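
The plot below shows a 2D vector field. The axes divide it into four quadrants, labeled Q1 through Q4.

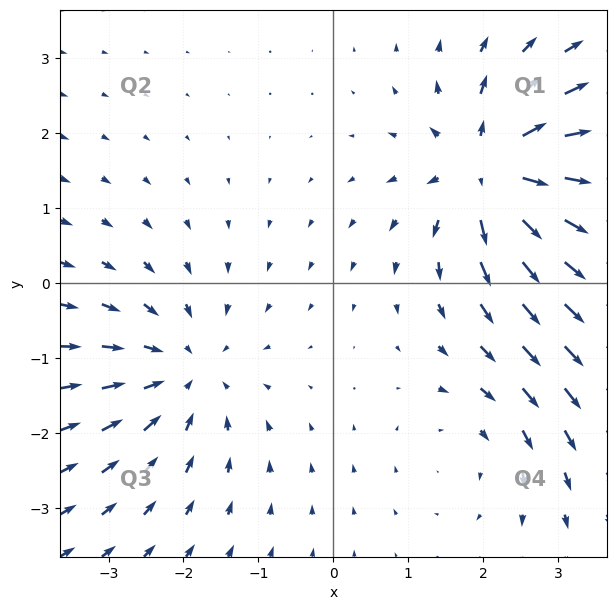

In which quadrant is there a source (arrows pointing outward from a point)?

Q1

The source sits at approximately (2.1, 1.5), which lies in quadrant Q1. The divergence there is about +6, positive as expected for a source.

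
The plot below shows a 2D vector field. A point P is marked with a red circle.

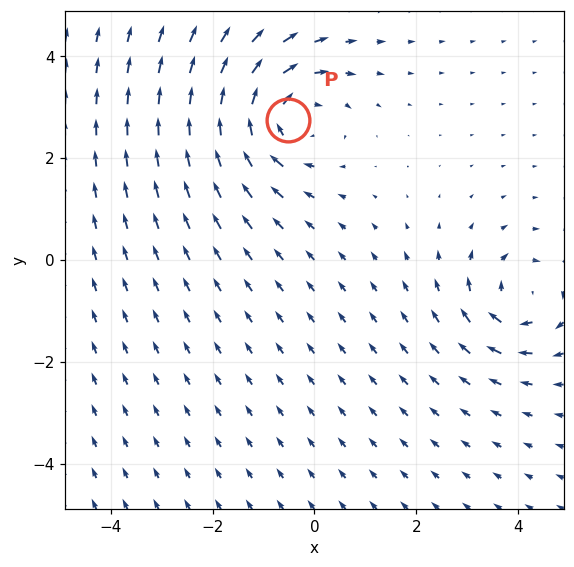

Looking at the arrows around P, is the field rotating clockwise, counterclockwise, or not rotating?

clockwise

Near P at (-0.5, 2.7) the arrows circulate clockwise. The curl (z-component) there is about -4; negative curl means clockwise rotation.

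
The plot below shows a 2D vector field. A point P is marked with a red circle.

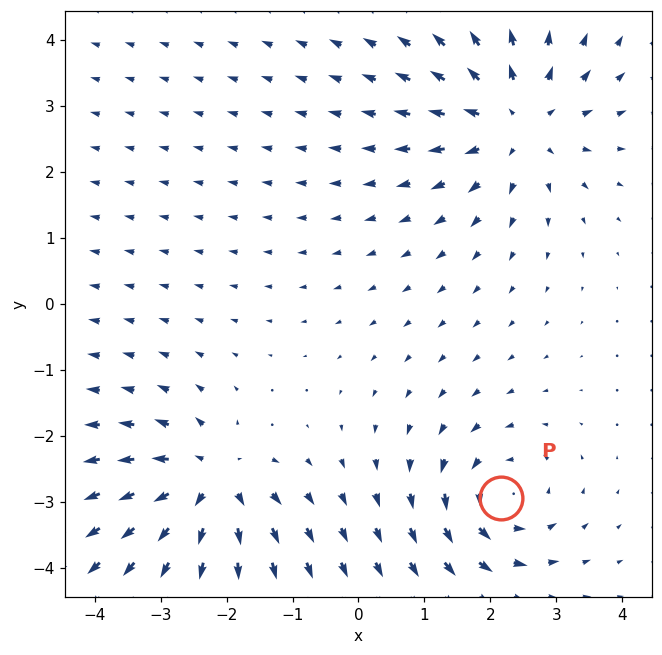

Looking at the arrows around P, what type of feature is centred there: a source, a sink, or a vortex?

vortex

At P (2.2, -2.9) the arrows circulate counterclockwise. Divergence ≈0, curl about +5 — near-zero divergence with nonzero curl is a vortex.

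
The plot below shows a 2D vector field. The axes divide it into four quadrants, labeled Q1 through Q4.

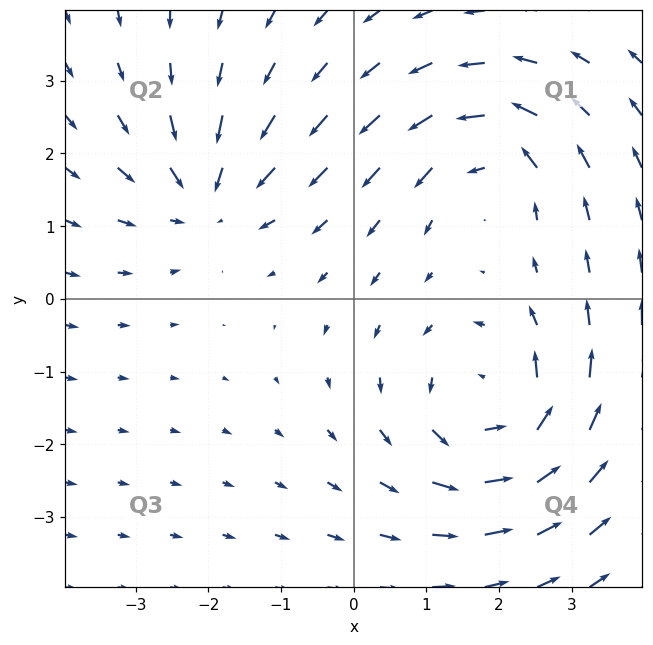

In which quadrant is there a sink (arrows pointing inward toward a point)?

Q2

The sink sits at approximately (-2.0, 1.4), which lies in quadrant Q2. The divergence there is about -3, negative as expected for a sink.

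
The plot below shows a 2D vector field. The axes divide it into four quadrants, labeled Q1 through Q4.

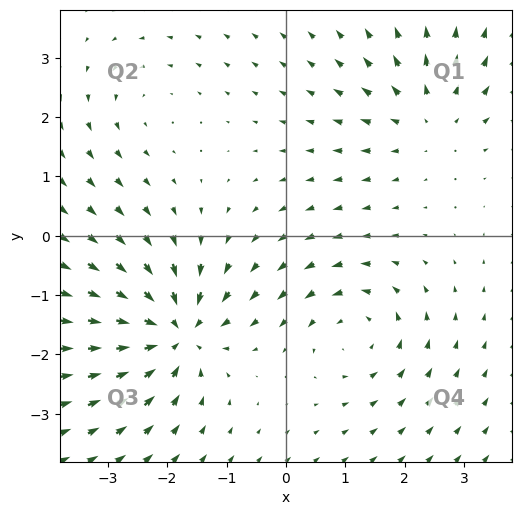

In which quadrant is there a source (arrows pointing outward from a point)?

The source sits at approximately (2.4, 2.0), which lies in quadrant Q1. The divergence there is about +3, positive as expected for a source.

Q1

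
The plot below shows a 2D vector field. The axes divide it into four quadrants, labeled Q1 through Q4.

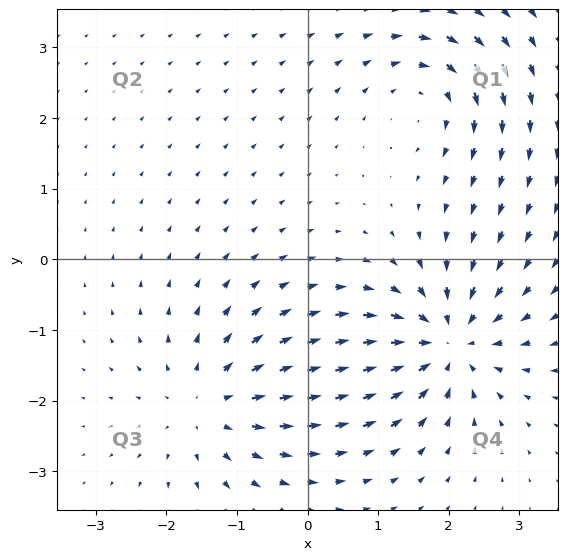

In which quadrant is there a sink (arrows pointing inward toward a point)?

Q4

The sink sits at approximately (2.0, -1.2), which lies in quadrant Q4. The divergence there is about -5, negative as expected for a sink.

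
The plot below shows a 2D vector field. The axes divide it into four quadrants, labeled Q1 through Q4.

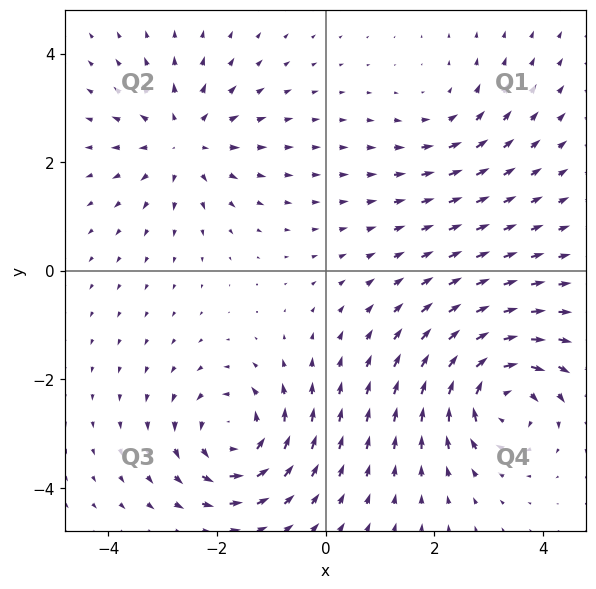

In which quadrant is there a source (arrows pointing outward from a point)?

The source sits at approximately (-2.6, 2.4), which lies in quadrant Q2. The divergence there is about +4, positive as expected for a source.

Q2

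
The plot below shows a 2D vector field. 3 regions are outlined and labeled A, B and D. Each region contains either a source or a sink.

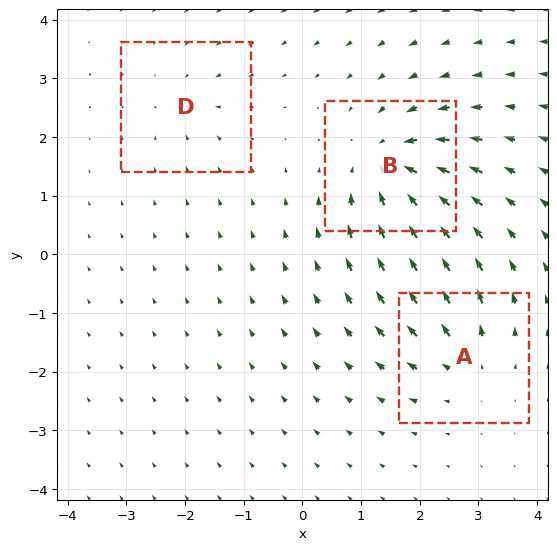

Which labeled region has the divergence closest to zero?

Divergence at each region's feature centre — A: about +4, B: about -6, D: about -2. Region D is closest to zero.

D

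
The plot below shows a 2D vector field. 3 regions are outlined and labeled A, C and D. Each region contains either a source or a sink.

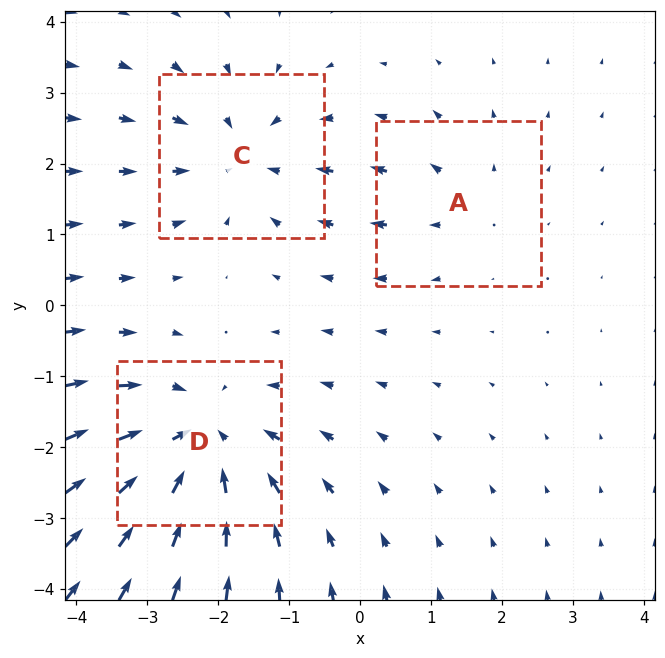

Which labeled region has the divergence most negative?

D

Divergence at each region's feature centre — A: about +2, C: about -3, D: about -4. Region D is most negative.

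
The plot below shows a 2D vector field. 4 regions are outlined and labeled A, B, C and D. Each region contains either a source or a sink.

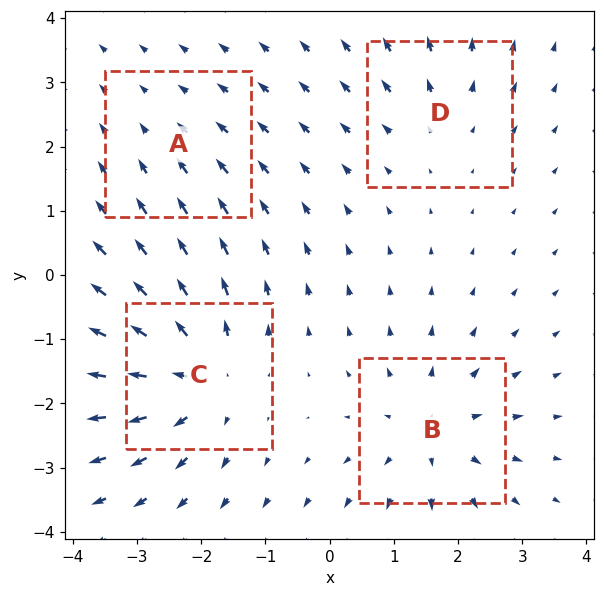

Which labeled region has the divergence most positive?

C

Divergence at each region's feature centre — A: about -2, B: about +5, C: about +6, D: about +3. Region C is most positive.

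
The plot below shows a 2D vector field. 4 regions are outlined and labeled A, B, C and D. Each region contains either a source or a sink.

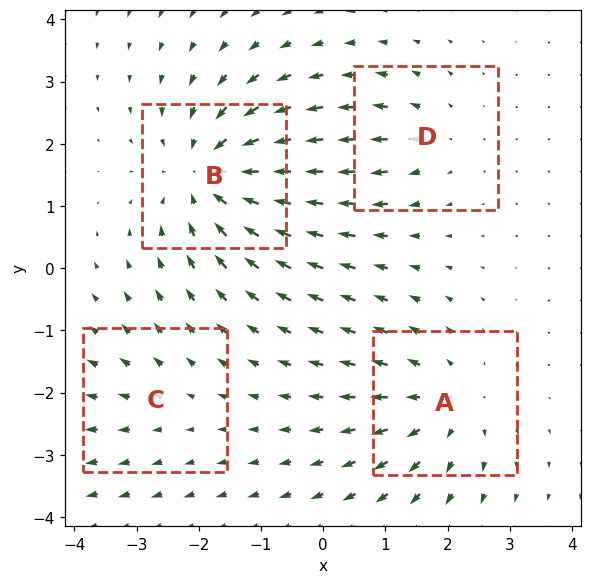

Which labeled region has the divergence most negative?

Divergence at each region's feature centre — A: about +4, B: about -6, C: about +2, D: about +3. Region B is most negative.

B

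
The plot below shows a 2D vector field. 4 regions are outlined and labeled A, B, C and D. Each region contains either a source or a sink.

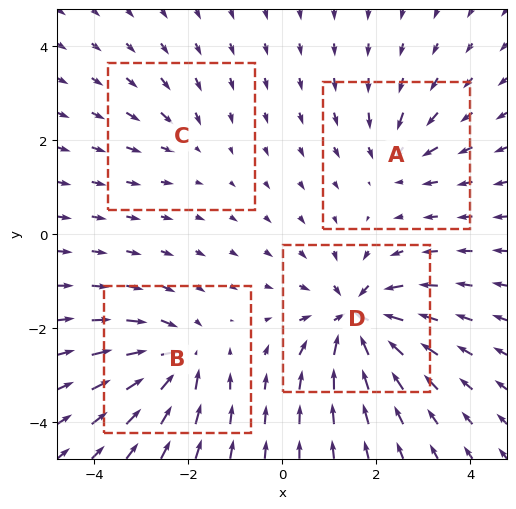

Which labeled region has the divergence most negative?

Divergence at each region's feature centre — A: about -4, B: about -6, C: about -3, D: about -8. Region D is most negative.

D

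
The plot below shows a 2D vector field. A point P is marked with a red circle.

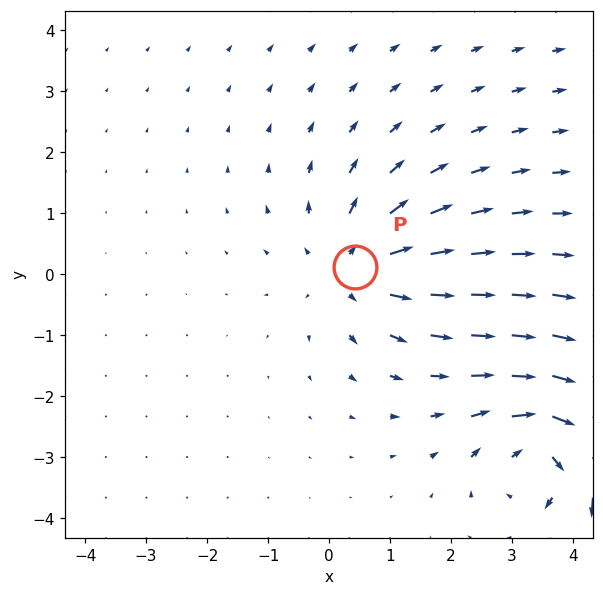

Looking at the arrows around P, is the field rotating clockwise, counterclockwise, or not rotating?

not rotating

Near P at (0.4, 0.1) the arrows show no circulation. The curl there is ≈0.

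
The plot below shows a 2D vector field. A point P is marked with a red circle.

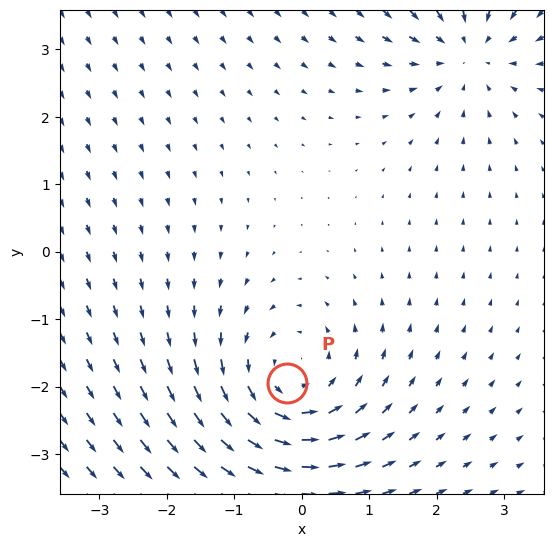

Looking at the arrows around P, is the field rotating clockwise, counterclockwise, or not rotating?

Near P at (-0.2, -1.9) the arrows circulate counterclockwise. The curl (z-component) there is about +3; positive curl means counterclockwise rotation.

counterclockwise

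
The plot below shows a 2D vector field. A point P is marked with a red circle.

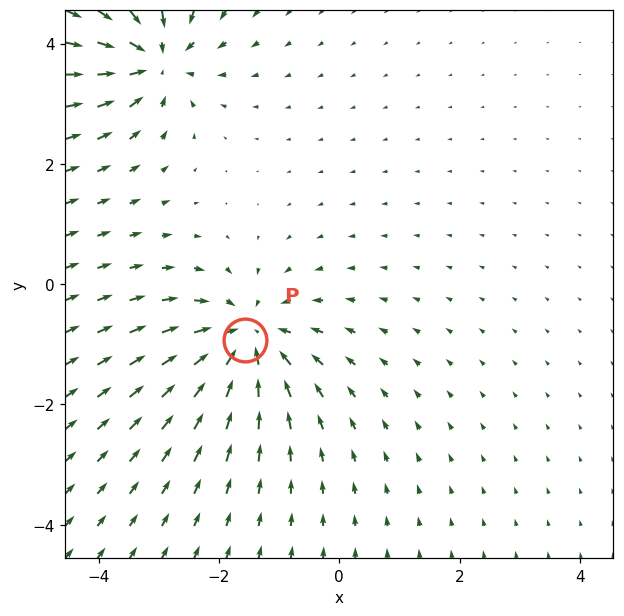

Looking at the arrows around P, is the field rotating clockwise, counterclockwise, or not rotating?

not rotating

Near P at (-1.6, -0.9) the arrows show no circulation. The curl there is ≈0.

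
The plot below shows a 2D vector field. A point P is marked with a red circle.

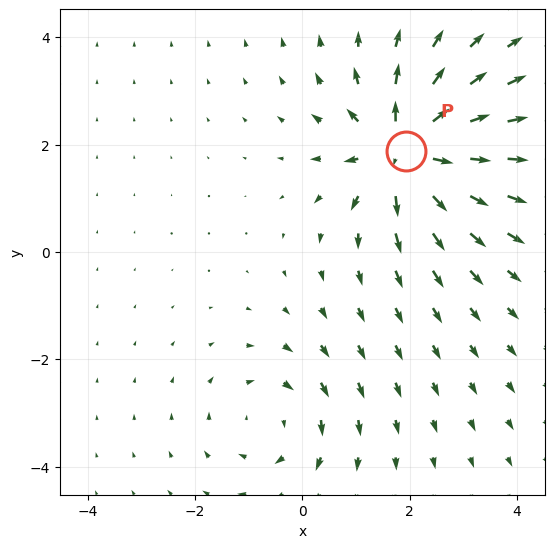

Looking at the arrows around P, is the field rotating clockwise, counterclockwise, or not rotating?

Near P at (1.9, 1.9) the arrows show no circulation. The curl there is ≈0.

not rotating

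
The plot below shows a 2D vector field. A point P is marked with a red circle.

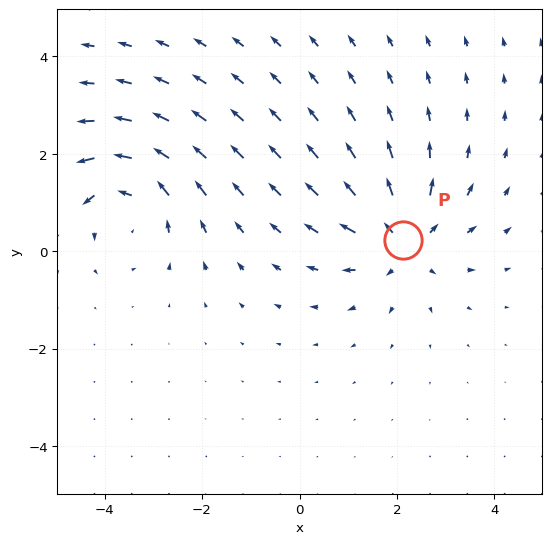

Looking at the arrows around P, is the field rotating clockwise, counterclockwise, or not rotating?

not rotating

Near P at (2.1, 0.2) the arrows show no circulation. The curl there is ≈0.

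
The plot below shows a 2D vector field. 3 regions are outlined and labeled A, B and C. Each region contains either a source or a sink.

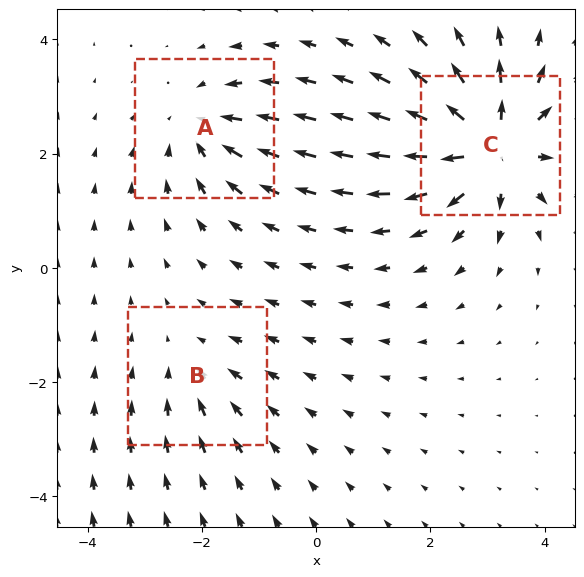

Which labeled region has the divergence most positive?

Divergence at each region's feature centre — A: about -3, B: about -2, C: about +6. Region C is most positive.

C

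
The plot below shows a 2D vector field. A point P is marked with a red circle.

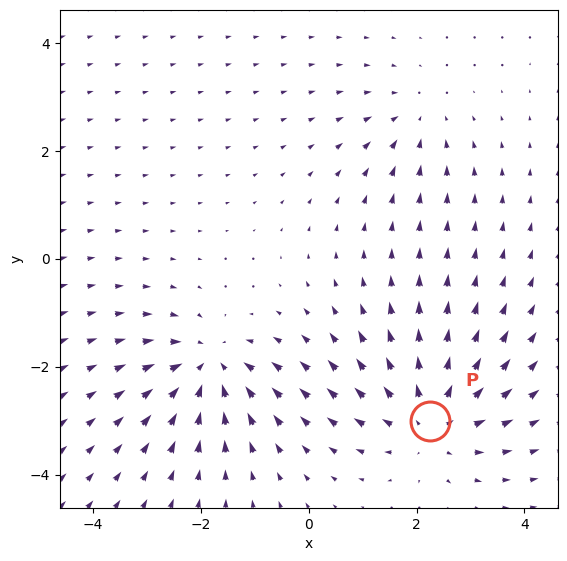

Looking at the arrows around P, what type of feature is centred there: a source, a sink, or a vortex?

source

At P (2.3, -3.0) the arrows spread outward. Divergence about +5, curl ≈0 — positive divergence with near-zero curl is a source.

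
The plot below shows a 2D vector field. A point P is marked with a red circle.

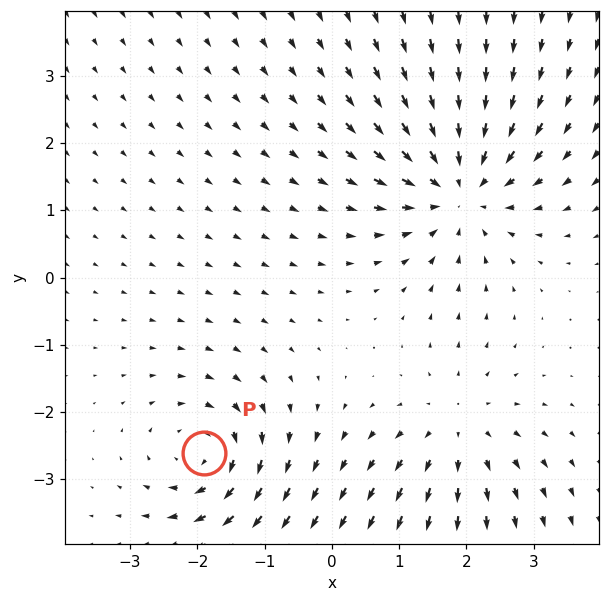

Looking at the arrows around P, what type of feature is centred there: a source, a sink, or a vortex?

vortex

At P (-1.9, -2.6) the arrows circulate clockwise. Divergence ≈0, curl about -4 — near-zero divergence with nonzero curl is a vortex.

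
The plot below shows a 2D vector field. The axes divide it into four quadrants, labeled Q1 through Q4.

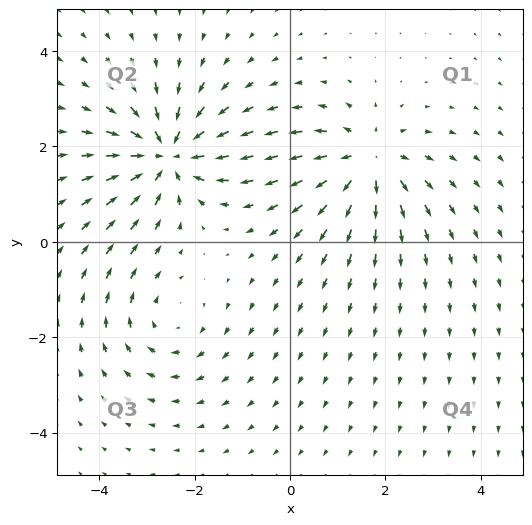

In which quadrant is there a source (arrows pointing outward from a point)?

Q1

The source sits at approximately (1.6, 1.7), which lies in quadrant Q1. The divergence there is about +5, positive as expected for a source.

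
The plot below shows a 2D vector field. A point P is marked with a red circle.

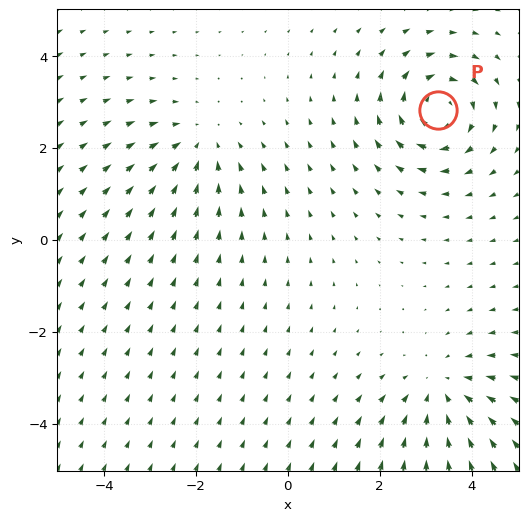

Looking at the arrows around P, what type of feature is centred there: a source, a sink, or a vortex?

At P (3.3, 2.8) the arrows circulate clockwise. Divergence ≈0, curl about -6 — near-zero divergence with nonzero curl is a vortex.

vortex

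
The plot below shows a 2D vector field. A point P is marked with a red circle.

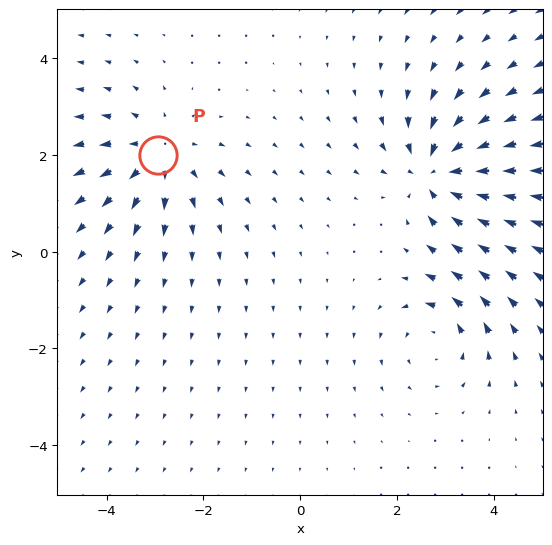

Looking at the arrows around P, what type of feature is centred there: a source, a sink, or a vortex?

At P (-2.9, 2.0) the arrows spread outward. Divergence about +4, curl ≈0 — positive divergence with near-zero curl is a source.

source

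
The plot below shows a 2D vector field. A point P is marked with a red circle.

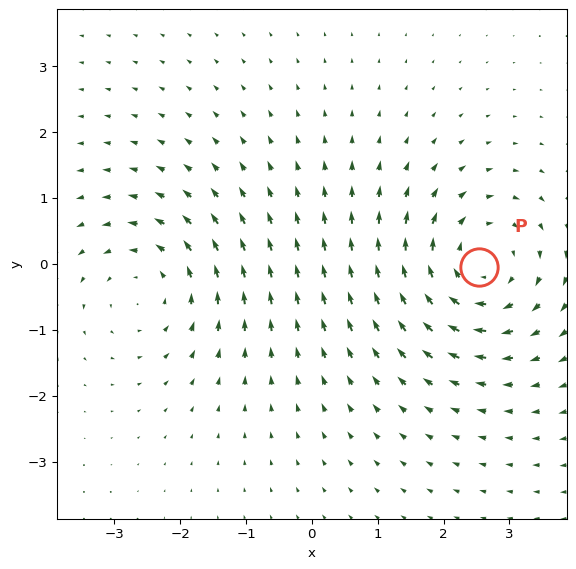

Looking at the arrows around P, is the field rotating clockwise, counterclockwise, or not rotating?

clockwise

Near P at (2.5, -0.0) the arrows circulate clockwise. The curl (z-component) there is about -4; negative curl means clockwise rotation.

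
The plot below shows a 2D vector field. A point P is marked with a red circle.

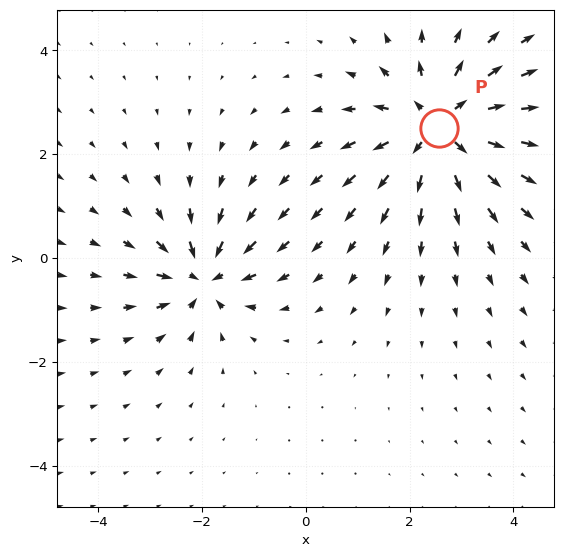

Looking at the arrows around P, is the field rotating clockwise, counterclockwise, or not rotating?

Near P at (2.6, 2.5) the arrows show no circulation. The curl there is ≈0.

not rotating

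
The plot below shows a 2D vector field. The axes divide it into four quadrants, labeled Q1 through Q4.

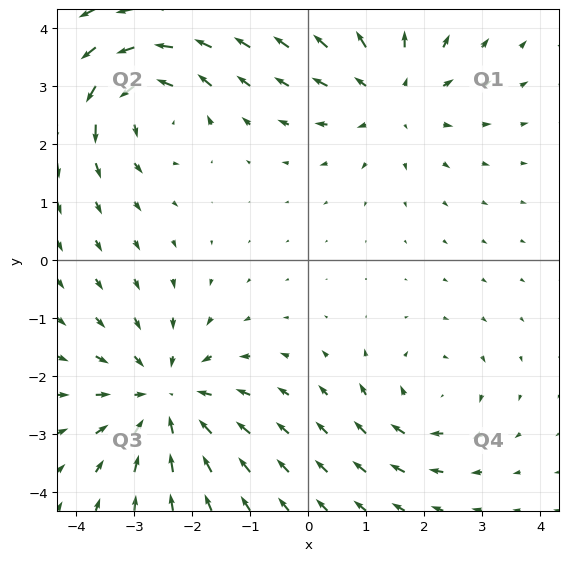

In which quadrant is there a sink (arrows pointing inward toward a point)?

The sink sits at approximately (-2.5, -2.4), which lies in quadrant Q3. The divergence there is about -4, negative as expected for a sink.

Q3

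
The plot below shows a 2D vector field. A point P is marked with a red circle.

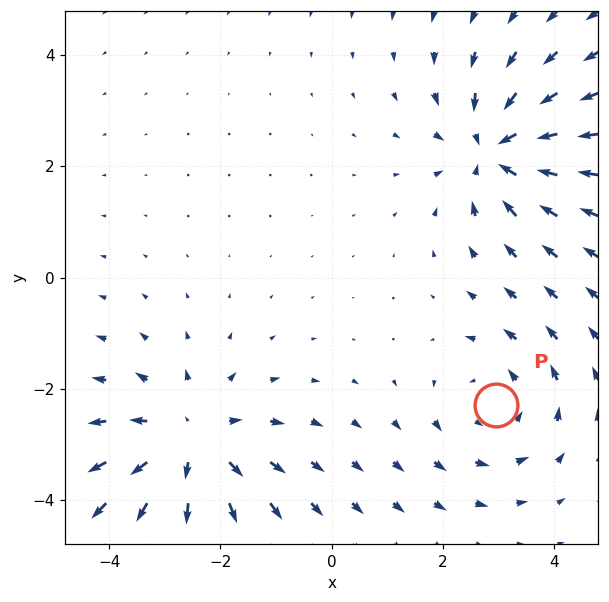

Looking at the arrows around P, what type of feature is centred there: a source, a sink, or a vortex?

At P (2.9, -2.3) the arrows circulate counterclockwise. Divergence ≈0, curl about +3 — near-zero divergence with nonzero curl is a vortex.

vortex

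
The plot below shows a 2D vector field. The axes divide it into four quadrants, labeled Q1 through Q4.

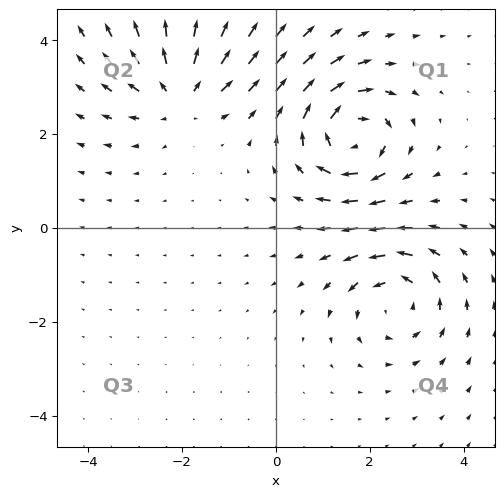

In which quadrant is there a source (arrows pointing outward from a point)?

The source sits at approximately (-2.1, 2.9), which lies in quadrant Q2. The divergence there is about +5, positive as expected for a source.

Q2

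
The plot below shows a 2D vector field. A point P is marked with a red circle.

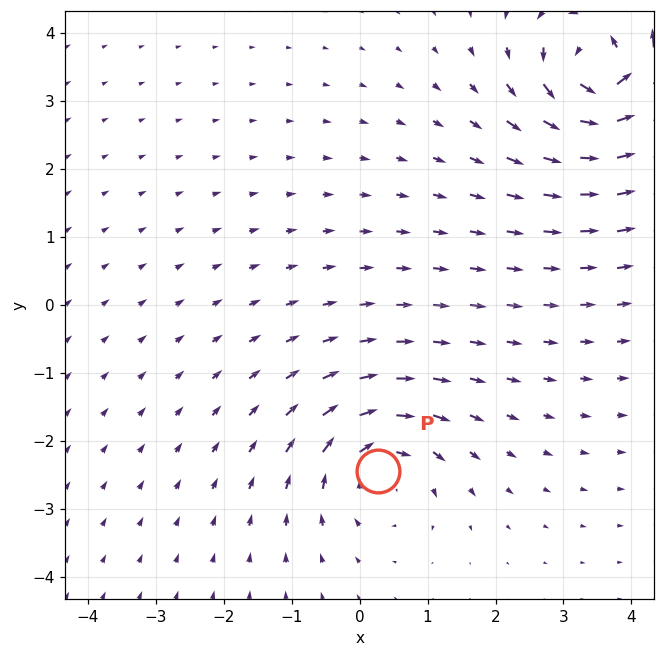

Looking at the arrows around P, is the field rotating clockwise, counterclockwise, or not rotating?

clockwise

Near P at (0.3, -2.4) the arrows circulate clockwise. The curl (z-component) there is about -4; negative curl means clockwise rotation.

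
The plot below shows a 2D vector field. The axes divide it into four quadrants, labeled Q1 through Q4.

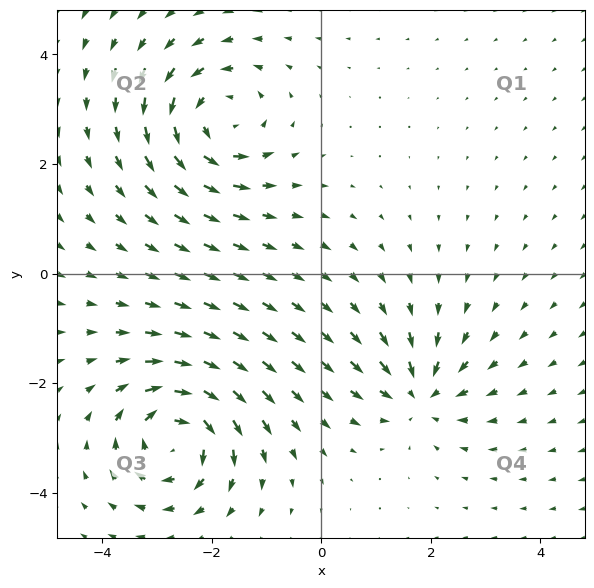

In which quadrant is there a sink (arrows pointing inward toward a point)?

Q4

The sink sits at approximately (1.8, -2.2), which lies in quadrant Q4. The divergence there is about -4, negative as expected for a sink.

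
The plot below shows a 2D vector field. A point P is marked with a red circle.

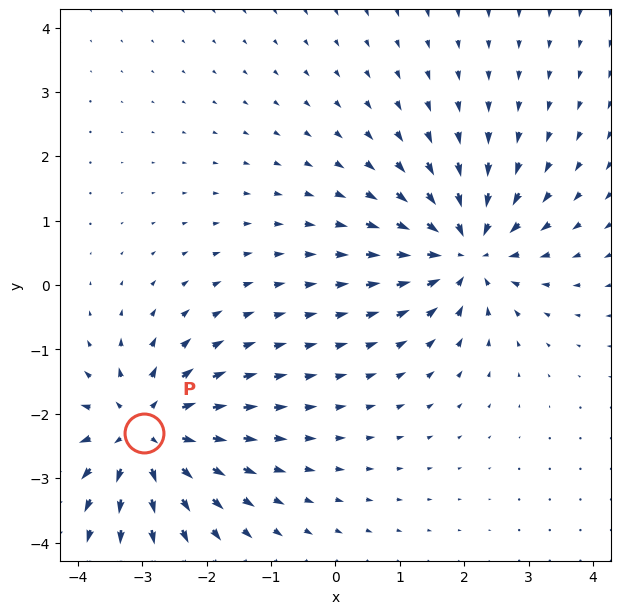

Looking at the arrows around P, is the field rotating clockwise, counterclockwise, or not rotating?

Near P at (-3.0, -2.3) the arrows show no circulation. The curl there is ≈0.

not rotating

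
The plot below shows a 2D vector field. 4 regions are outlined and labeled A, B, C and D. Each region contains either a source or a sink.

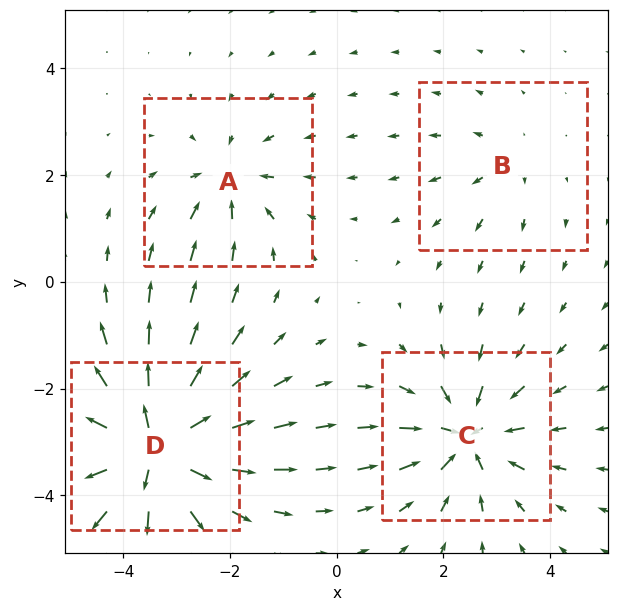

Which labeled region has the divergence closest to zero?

Divergence at each region's feature centre — A: about -4, B: about +2, C: about -6, D: about +8. Region B is closest to zero.

B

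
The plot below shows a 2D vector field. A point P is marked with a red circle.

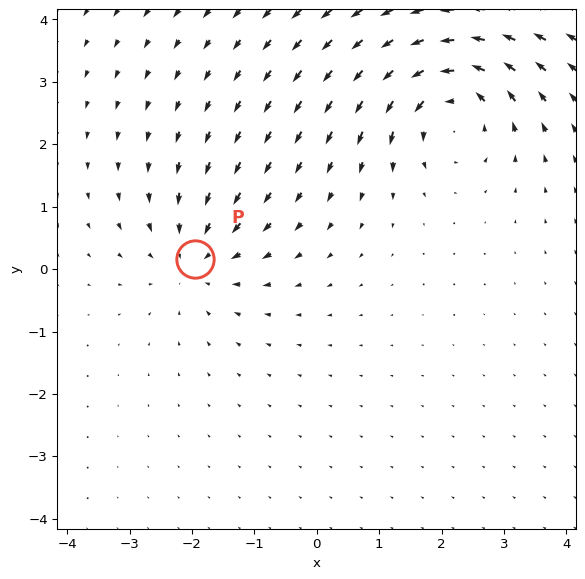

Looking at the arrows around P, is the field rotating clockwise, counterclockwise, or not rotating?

Near P at (-2.0, 0.2) the arrows show no circulation. The curl there is ≈0.

not rotating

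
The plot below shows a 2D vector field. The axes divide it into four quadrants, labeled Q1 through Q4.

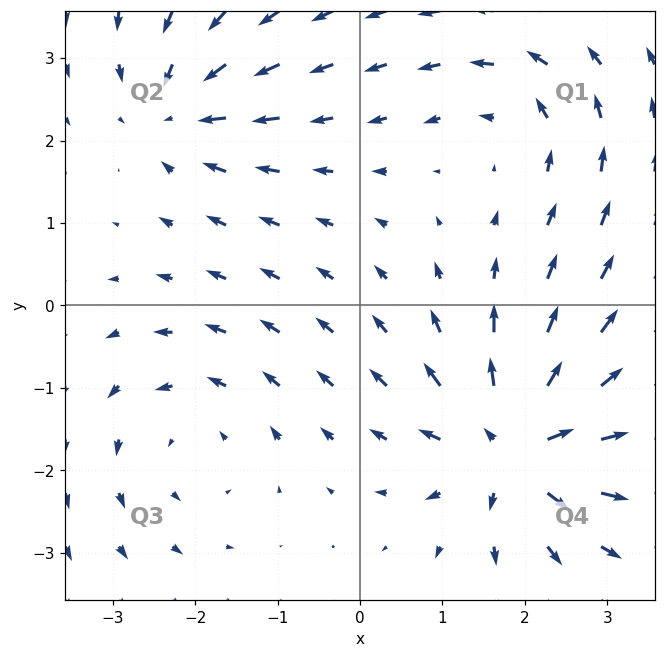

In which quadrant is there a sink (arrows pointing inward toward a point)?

Q2

The sink sits at approximately (-2.2, 2.4), which lies in quadrant Q2. The divergence there is about -4, negative as expected for a sink.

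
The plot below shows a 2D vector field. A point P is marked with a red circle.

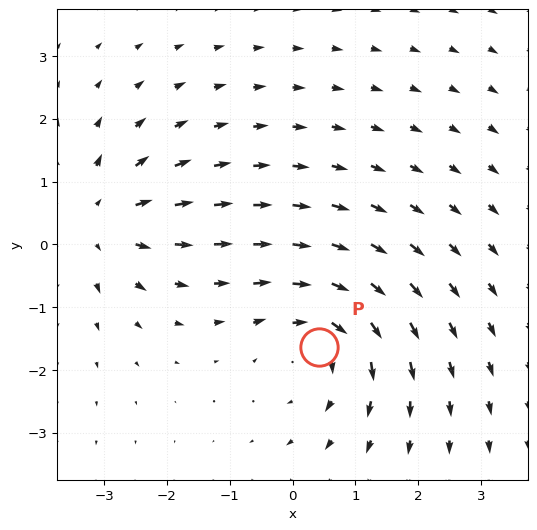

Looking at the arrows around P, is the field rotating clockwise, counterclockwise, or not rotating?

Near P at (0.4, -1.6) the arrows circulate clockwise. The curl (z-component) there is about -4; negative curl means clockwise rotation.

clockwise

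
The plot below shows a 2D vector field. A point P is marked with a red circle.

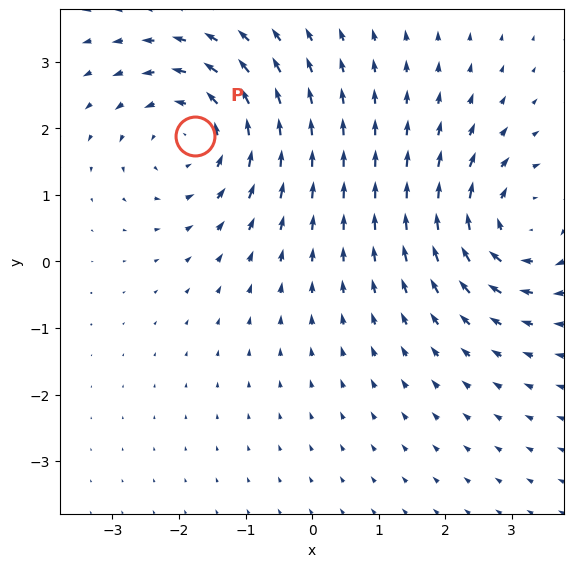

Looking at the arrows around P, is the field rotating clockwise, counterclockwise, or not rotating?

Near P at (-1.8, 1.9) the arrows circulate counterclockwise. The curl (z-component) there is about +4; positive curl means counterclockwise rotation.

counterclockwise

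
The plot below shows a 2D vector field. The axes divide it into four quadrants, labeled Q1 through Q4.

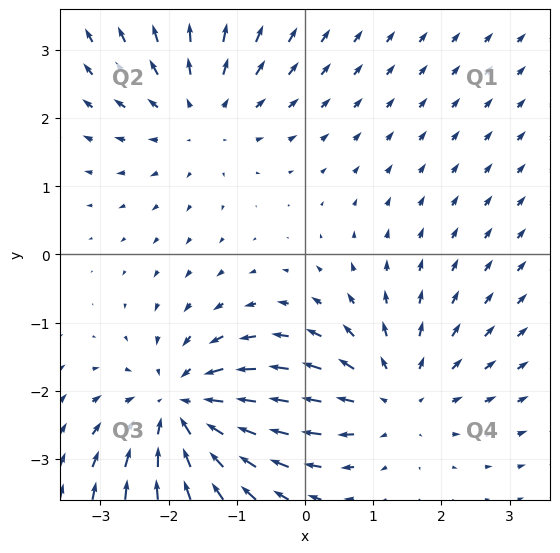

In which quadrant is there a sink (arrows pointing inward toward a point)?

The sink sits at approximately (-1.8, -2.3), which lies in quadrant Q3. The divergence there is about -4, negative as expected for a sink.

Q3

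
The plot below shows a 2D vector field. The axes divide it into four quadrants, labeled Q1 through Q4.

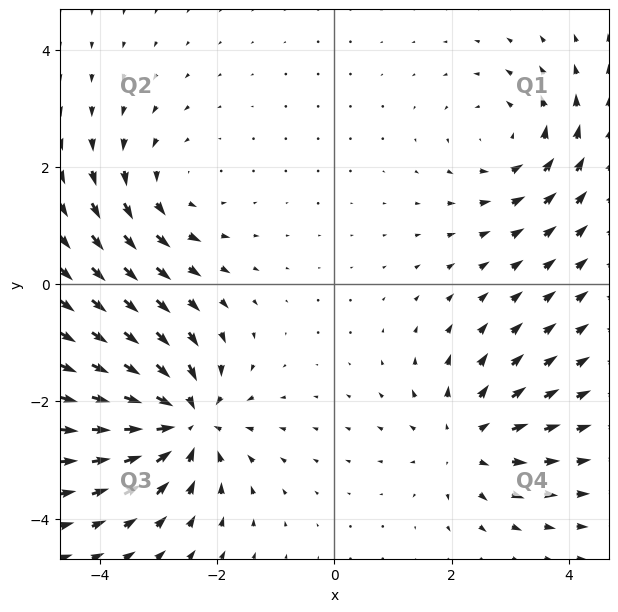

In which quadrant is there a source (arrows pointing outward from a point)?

Q4

The source sits at approximately (2.3, -2.7), which lies in quadrant Q4. The divergence there is about +3, positive as expected for a source.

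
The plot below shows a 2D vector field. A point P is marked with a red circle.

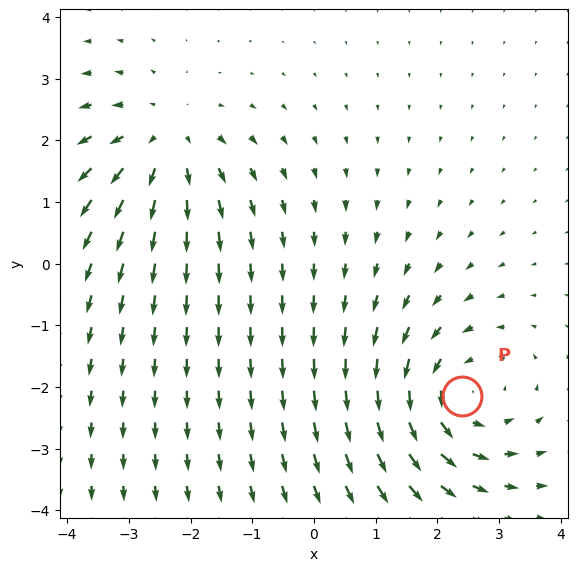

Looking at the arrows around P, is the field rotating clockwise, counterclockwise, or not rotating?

Near P at (2.4, -2.1) the arrows circulate counterclockwise. The curl (z-component) there is about +4; positive curl means counterclockwise rotation.

counterclockwise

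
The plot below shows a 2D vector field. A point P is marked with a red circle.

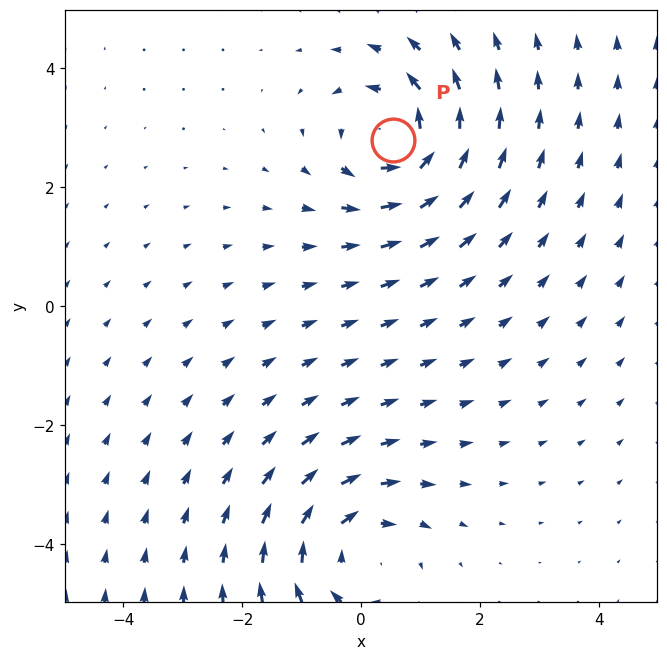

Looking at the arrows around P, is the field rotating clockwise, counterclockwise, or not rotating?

Near P at (0.5, 2.8) the arrows circulate counterclockwise. The curl (z-component) there is about +6; positive curl means counterclockwise rotation.

counterclockwise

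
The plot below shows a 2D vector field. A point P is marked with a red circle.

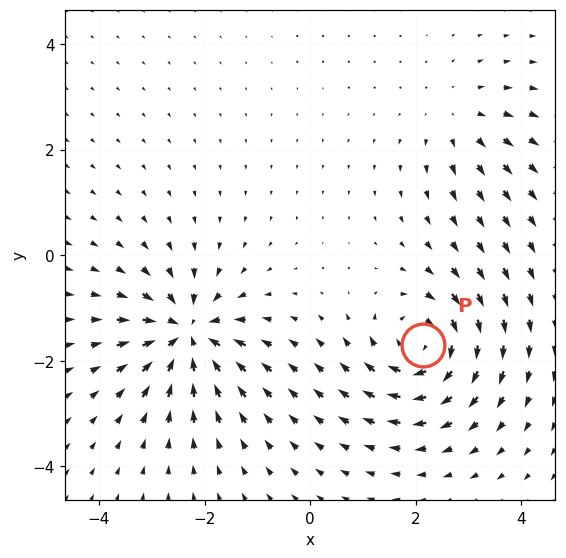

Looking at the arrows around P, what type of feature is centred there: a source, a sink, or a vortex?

At P (2.1, -1.7) the arrows circulate clockwise. Divergence ≈0, curl about -6 — near-zero divergence with nonzero curl is a vortex.

vortex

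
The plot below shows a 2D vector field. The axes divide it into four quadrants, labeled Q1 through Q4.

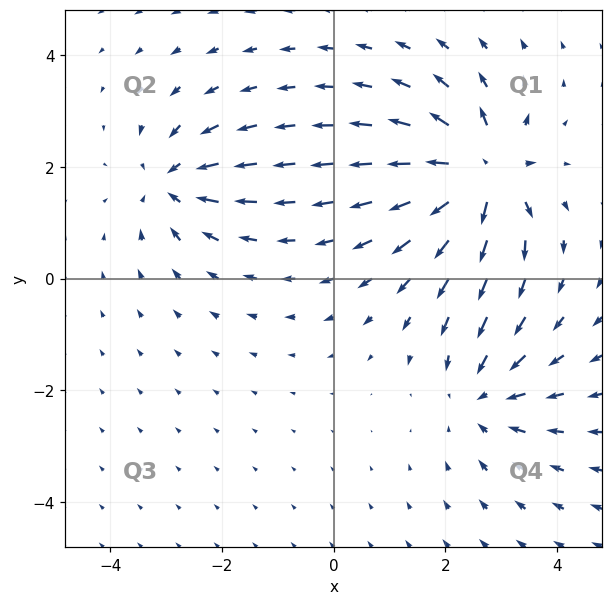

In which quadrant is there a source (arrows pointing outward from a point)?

Q1

The source sits at approximately (2.6, 1.9), which lies in quadrant Q1. The divergence there is about +7, positive as expected for a source.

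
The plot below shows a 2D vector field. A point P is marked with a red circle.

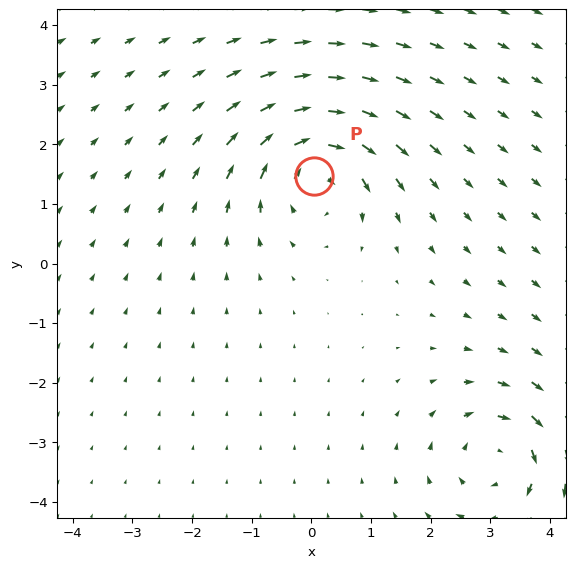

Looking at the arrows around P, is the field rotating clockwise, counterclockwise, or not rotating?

Near P at (0.0, 1.5) the arrows circulate clockwise. The curl (z-component) there is about -6; negative curl means clockwise rotation.

clockwise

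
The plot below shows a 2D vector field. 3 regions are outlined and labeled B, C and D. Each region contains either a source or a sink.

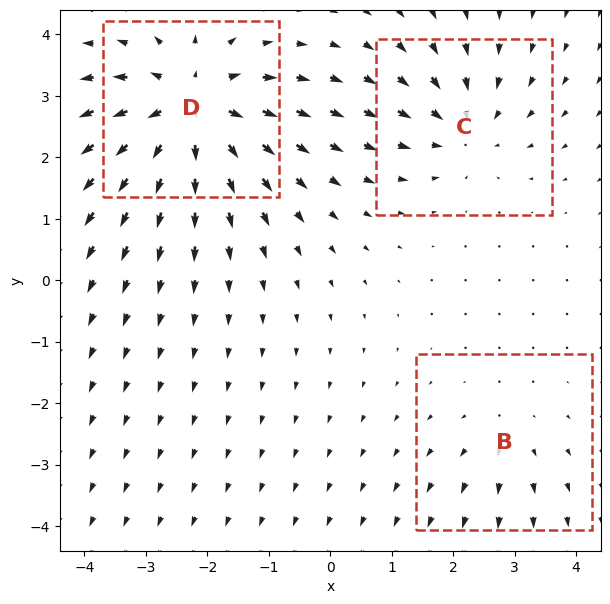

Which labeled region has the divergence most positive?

Divergence at each region's feature centre — B: about +2, C: about -3, D: about +6. Region D is most positive.

D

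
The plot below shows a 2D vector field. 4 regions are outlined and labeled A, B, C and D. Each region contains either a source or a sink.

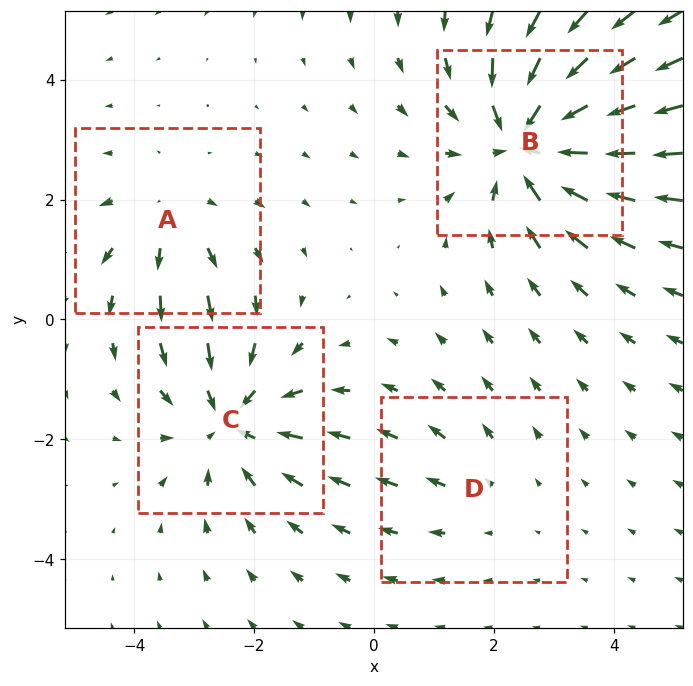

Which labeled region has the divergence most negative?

Divergence at each region's feature centre — A: about +3, B: about -6, C: about -5, D: about +2. Region B is most negative.

B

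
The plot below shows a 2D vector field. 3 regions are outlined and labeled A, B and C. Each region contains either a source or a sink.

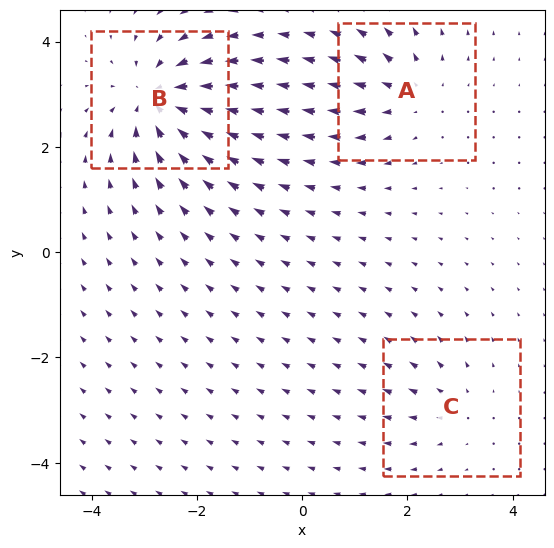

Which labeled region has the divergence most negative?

B

Divergence at each region's feature centre — A: about +3, B: about -6, C: about +2. Region B is most negative.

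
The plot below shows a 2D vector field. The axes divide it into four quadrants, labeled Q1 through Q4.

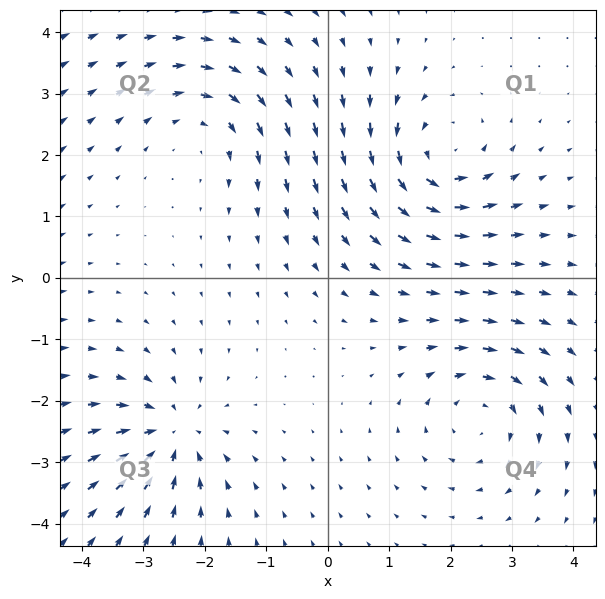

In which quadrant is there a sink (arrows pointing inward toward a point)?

The sink sits at approximately (-2.5, -2.6), which lies in quadrant Q3. The divergence there is about -5, negative as expected for a sink.

Q3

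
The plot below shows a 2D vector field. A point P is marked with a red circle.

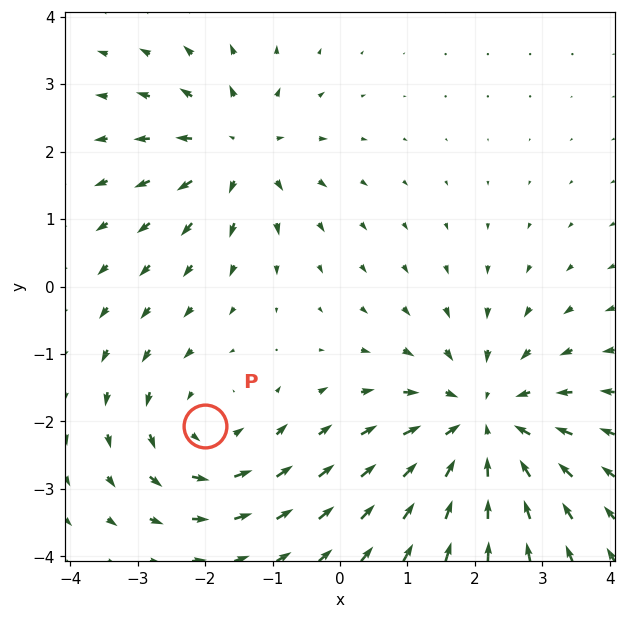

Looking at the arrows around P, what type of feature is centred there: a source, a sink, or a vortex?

vortex

At P (-2.0, -2.1) the arrows circulate counterclockwise. Divergence ≈0, curl about +3 — near-zero divergence with nonzero curl is a vortex.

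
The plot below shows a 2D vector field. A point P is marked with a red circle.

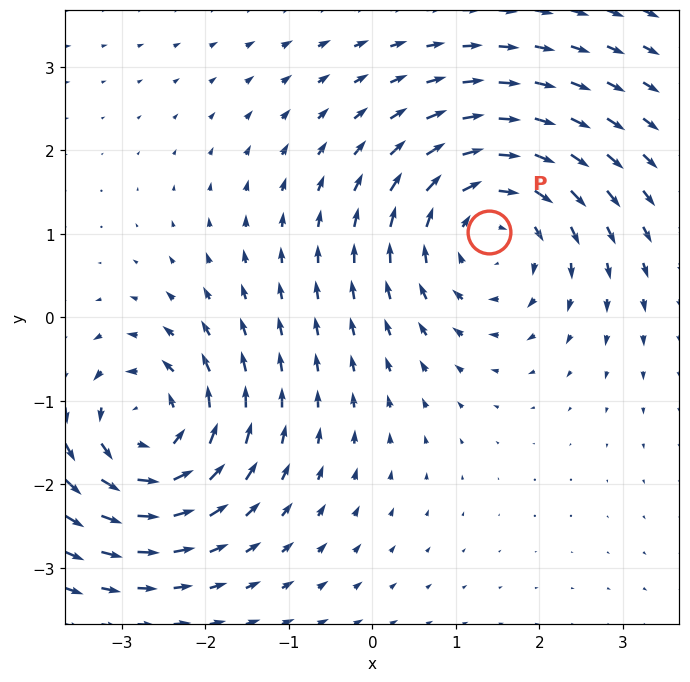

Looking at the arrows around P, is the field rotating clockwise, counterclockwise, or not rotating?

clockwise

Near P at (1.4, 1.0) the arrows circulate clockwise. The curl (z-component) there is about -4; negative curl means clockwise rotation.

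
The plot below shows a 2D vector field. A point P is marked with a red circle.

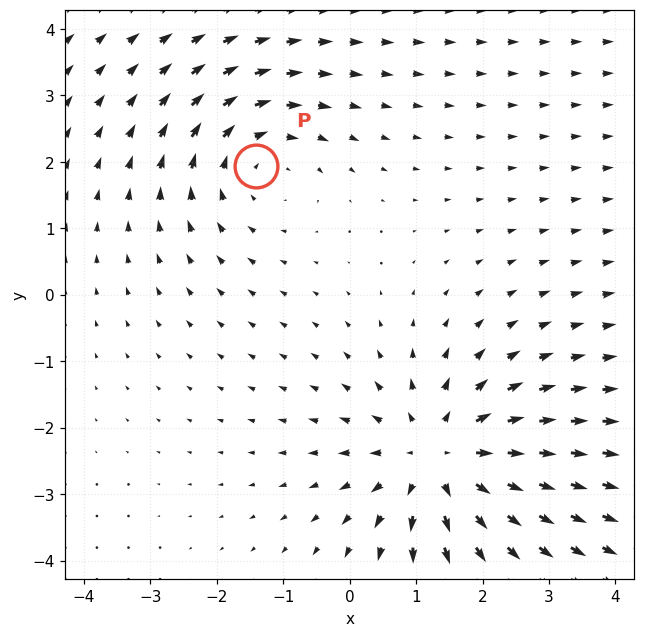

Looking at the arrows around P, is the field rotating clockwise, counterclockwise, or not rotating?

Near P at (-1.4, 1.9) the arrows circulate clockwise. The curl (z-component) there is about -2; negative curl means clockwise rotation.

clockwise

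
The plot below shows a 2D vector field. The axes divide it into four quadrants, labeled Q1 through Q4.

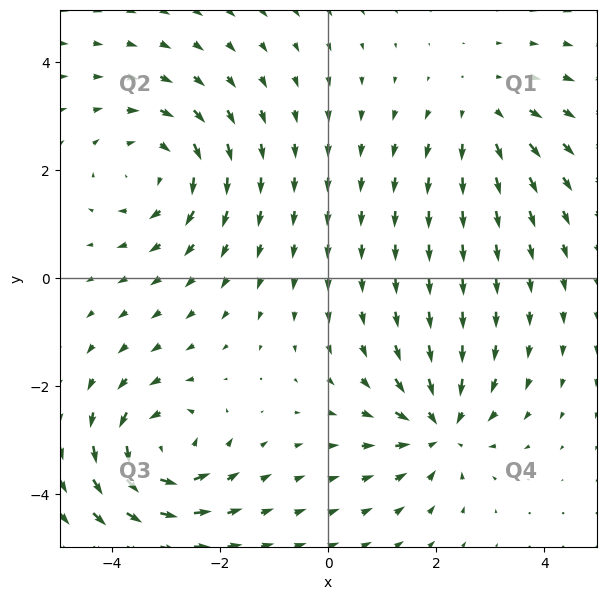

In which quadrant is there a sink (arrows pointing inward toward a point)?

The sink sits at approximately (2.1, -2.8), which lies in quadrant Q4. The divergence there is about -5, negative as expected for a sink.

Q4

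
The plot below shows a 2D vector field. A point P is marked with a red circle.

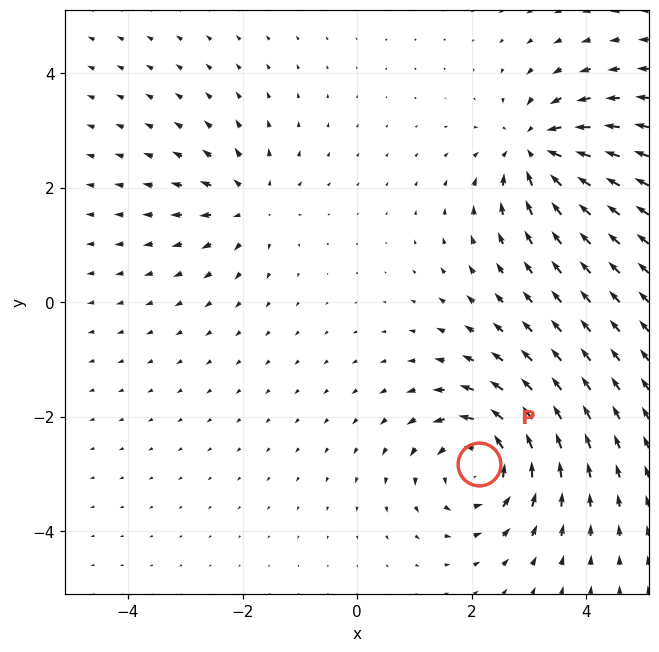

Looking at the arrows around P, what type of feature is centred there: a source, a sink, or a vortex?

vortex

At P (2.1, -2.8) the arrows circulate counterclockwise. Divergence ≈0, curl about +6 — near-zero divergence with nonzero curl is a vortex.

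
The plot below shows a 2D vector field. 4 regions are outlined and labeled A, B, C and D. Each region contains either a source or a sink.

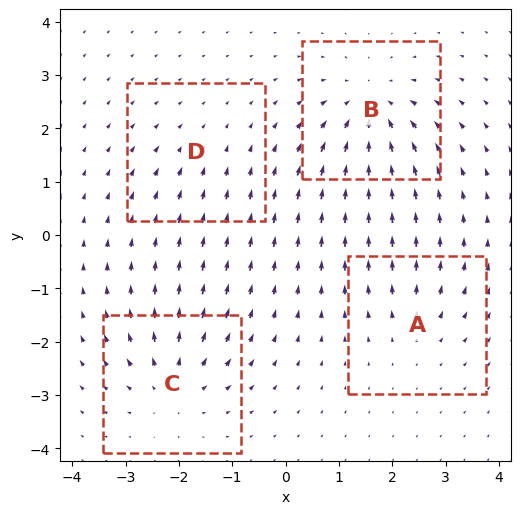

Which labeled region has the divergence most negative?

Divergence at each region's feature centre — A: about +3, B: about -6, C: about +5, D: about -2. Region B is most negative.

B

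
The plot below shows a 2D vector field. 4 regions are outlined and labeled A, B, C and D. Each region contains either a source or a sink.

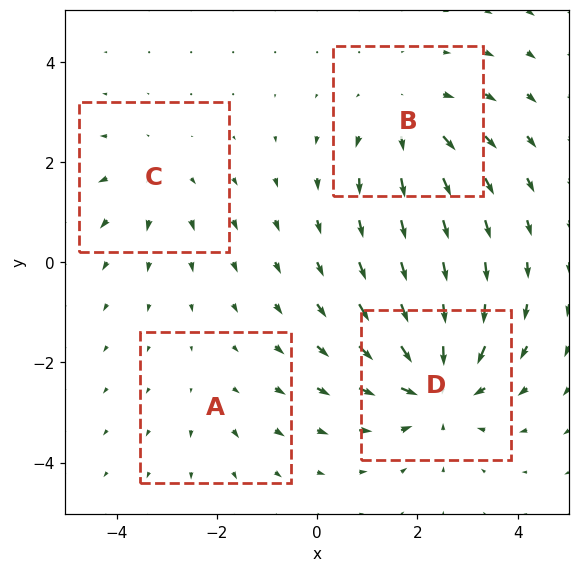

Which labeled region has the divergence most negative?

D

Divergence at each region's feature centre — A: about +2, B: about +4, C: about +3, D: about -6. Region D is most negative.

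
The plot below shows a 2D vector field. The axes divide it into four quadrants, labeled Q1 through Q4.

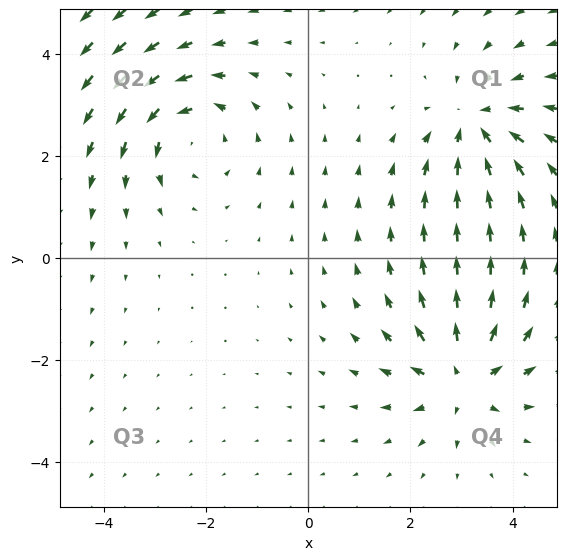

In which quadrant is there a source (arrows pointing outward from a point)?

Q4

The source sits at approximately (3.0, -2.3), which lies in quadrant Q4. The divergence there is about +4, positive as expected for a source.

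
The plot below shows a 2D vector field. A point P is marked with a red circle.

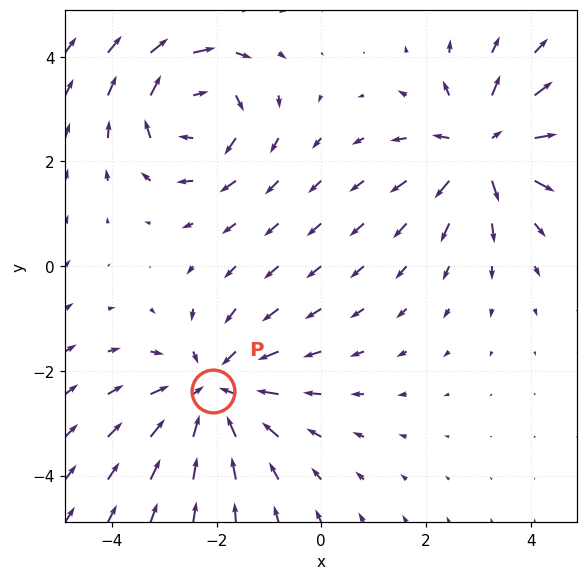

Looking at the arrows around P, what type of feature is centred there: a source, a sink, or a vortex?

At P (-2.1, -2.4) the arrows converge inward. Divergence about -3, curl ≈0 — negative divergence with near-zero curl is a sink.

sink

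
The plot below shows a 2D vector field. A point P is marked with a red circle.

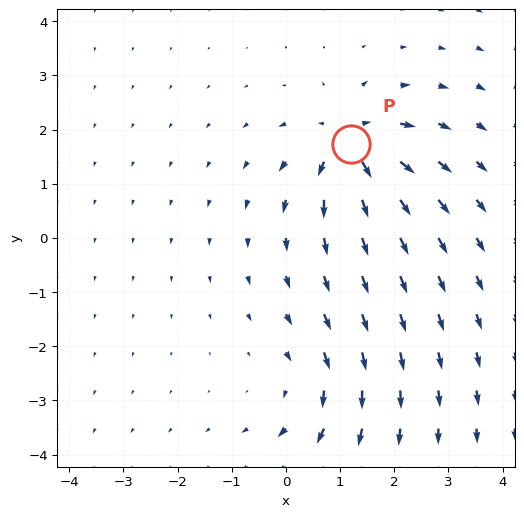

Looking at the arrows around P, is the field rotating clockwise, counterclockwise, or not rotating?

Near P at (1.2, 1.7) the arrows show no circulation. The curl there is ≈0.

not rotating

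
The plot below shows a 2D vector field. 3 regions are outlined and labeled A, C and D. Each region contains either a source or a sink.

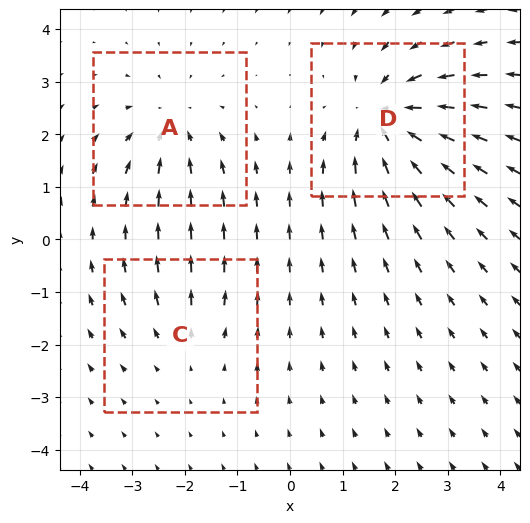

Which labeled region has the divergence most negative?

D

Divergence at each region's feature centre — A: about -3, C: about +2, D: about -5. Region D is most negative.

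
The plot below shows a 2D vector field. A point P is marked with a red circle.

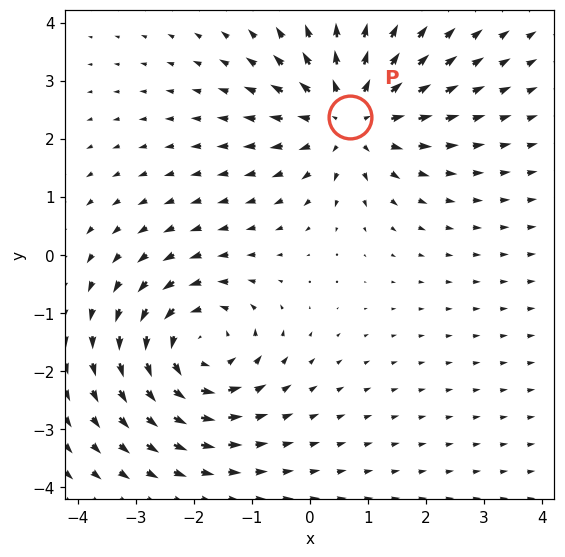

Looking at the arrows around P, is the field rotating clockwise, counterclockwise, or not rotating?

not rotating

Near P at (0.7, 2.4) the arrows show no circulation. The curl there is ≈0.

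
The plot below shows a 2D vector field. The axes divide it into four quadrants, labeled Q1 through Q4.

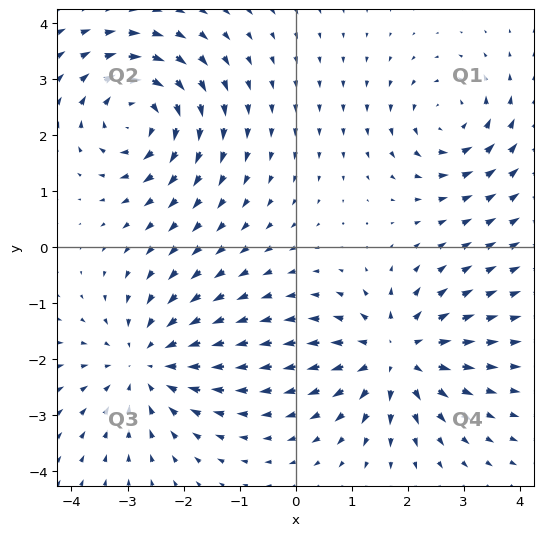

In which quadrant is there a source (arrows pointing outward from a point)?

The source sits at approximately (1.8, -1.9), which lies in quadrant Q4. The divergence there is about +5, positive as expected for a source.

Q4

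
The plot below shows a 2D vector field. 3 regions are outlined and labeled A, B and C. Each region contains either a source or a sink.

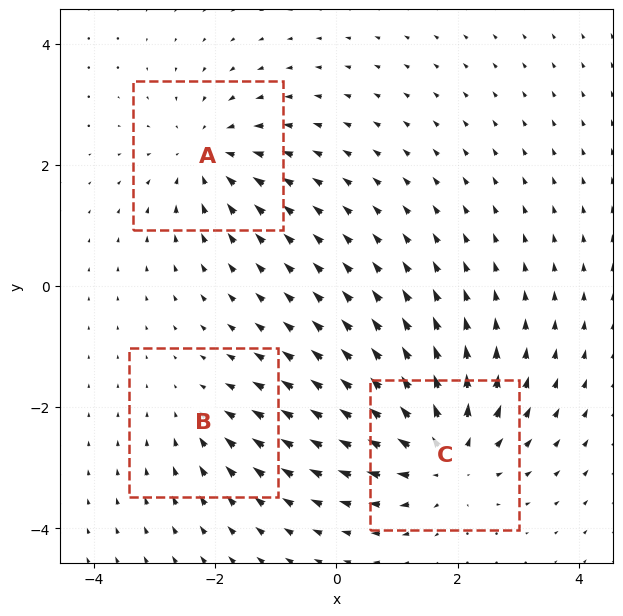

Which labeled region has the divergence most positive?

C

Divergence at each region's feature centre — A: about -3, B: about -2, C: about +5. Region C is most positive.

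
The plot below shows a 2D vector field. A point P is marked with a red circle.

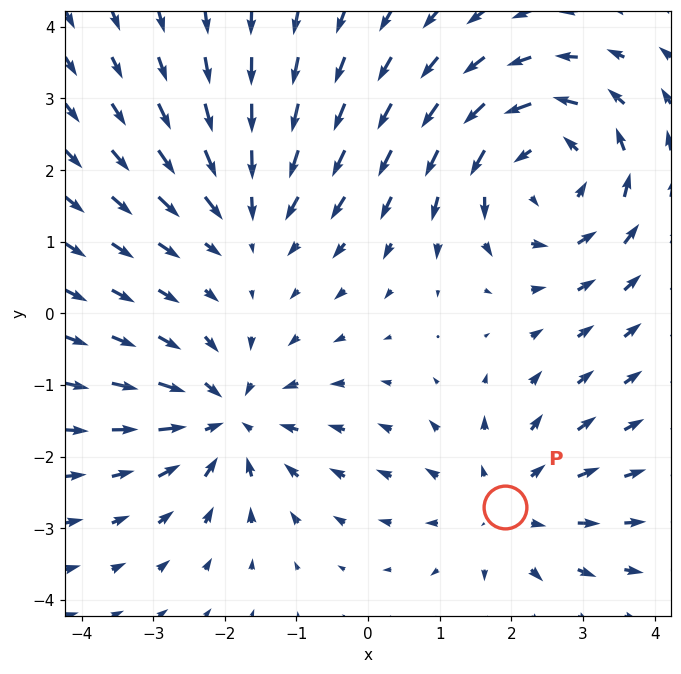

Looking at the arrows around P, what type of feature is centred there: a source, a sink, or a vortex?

At P (1.9, -2.7) the arrows spread outward. Divergence about +3, curl ≈0 — positive divergence with near-zero curl is a source.

source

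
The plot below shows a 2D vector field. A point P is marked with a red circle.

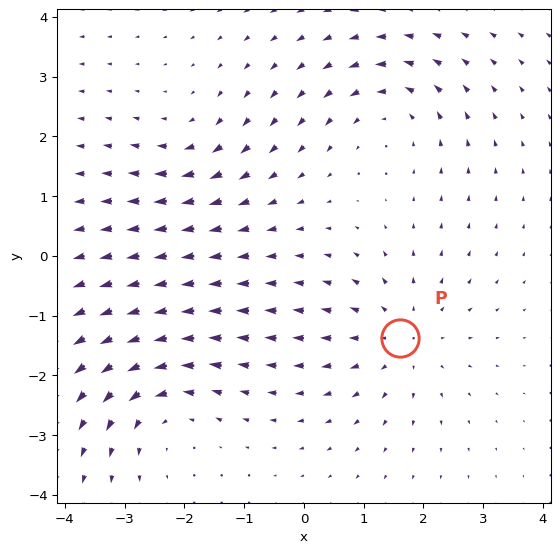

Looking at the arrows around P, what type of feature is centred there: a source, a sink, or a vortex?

source

At P (1.6, -1.4) the arrows spread outward. Divergence about +4, curl ≈0 — positive divergence with near-zero curl is a source.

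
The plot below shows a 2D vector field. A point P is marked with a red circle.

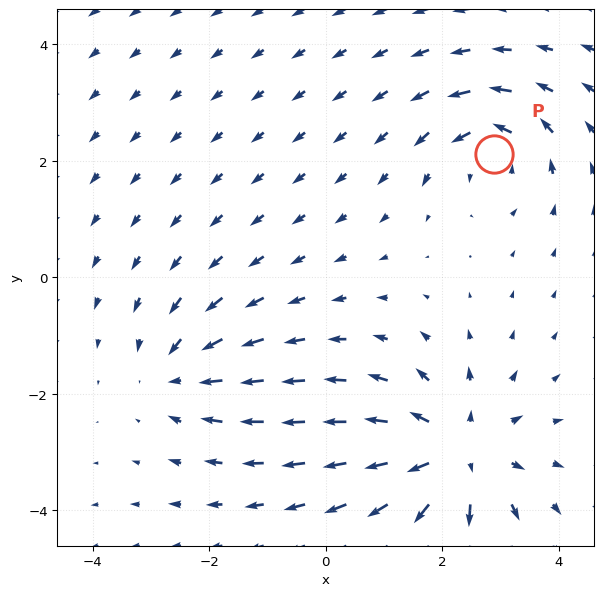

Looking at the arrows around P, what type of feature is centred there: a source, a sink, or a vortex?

vortex

At P (2.9, 2.1) the arrows circulate counterclockwise. Divergence ≈0, curl about +4 — near-zero divergence with nonzero curl is a vortex.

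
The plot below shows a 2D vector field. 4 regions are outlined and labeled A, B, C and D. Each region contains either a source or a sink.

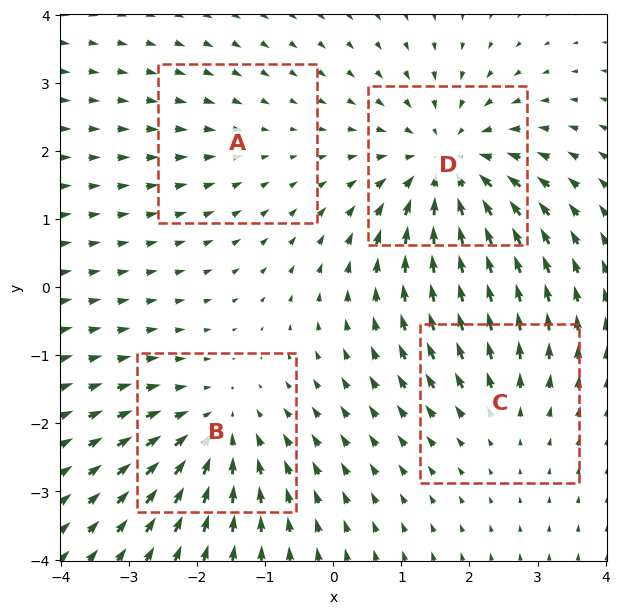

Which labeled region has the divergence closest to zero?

A

Divergence at each region's feature centre — A: about -2, B: about -4, C: about +3, D: about -6. Region A is closest to zero.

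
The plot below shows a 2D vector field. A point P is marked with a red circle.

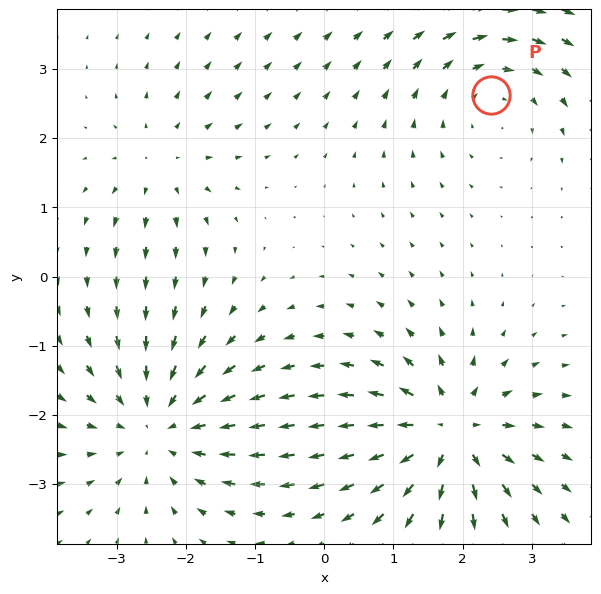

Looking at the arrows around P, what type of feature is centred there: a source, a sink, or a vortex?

vortex

At P (2.4, 2.6) the arrows circulate clockwise. Divergence ≈0, curl about -3 — near-zero divergence with nonzero curl is a vortex.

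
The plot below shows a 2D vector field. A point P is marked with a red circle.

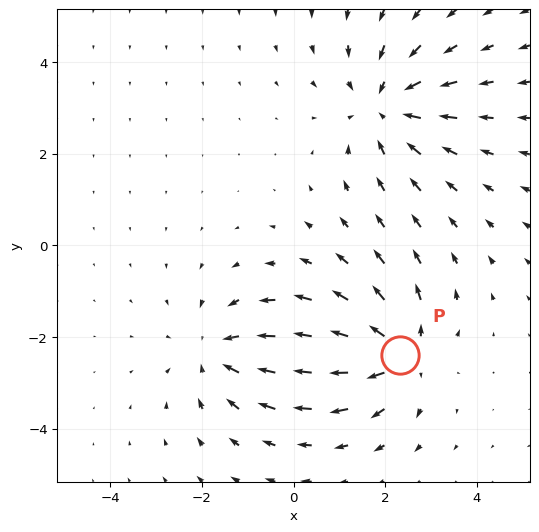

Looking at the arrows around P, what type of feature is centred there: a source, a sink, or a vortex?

At P (2.3, -2.4) the arrows spread outward. Divergence about +5, curl ≈0 — positive divergence with near-zero curl is a source.

source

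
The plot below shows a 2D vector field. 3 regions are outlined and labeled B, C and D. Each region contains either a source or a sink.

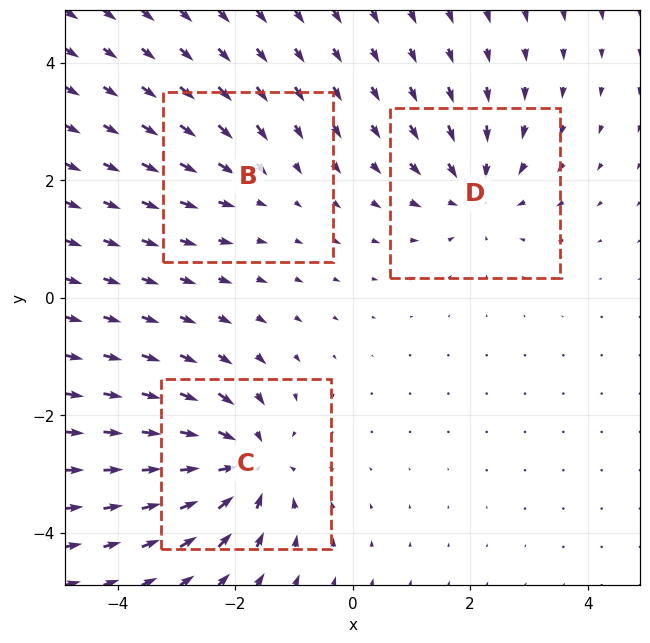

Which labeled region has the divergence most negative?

C

Divergence at each region's feature centre — B: about -2, C: about -5, D: about -4. Region C is most negative.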